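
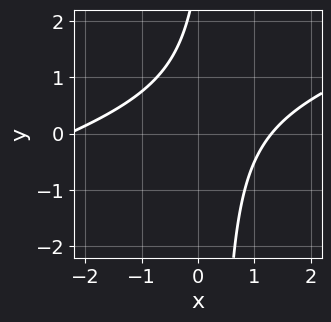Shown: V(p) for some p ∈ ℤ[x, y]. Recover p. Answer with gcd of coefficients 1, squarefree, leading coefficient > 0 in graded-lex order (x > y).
1. deg p = 2. No degree-1 curve has this shape.
2. Reading off the gridlines: the curve avoids every integer y-axis point in the box.
3. Assembling these constraints gives the stated polynomial.

x^2 - 3*x*y + x + y - 3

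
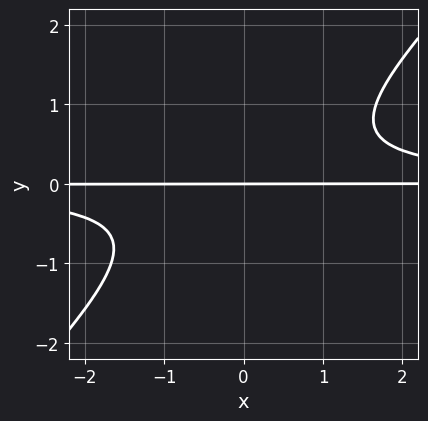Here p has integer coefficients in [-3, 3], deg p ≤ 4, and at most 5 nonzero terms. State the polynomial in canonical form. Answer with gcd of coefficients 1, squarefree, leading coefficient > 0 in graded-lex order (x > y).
3*x*y^2 - 3*y^3 - 2*y

1. deg p = 3.
2. Reading off the gridlines: it meets the y-axis at y = 0 (among the integer gridlines); every point of the x-axis in the box is on the curve.
3. Solving for integer coefficients yields p as stated.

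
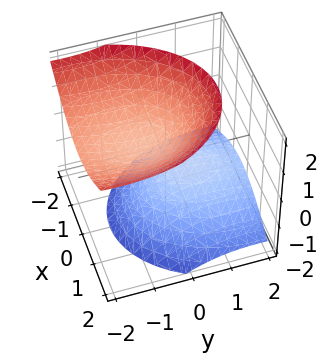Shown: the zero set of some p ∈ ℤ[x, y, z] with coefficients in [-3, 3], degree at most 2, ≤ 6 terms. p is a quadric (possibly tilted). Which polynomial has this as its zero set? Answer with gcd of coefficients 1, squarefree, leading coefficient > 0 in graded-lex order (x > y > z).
First, I count 2 distinct pieces.
Then, degree: a generic line meets the surface in up to 2 points, so deg p = 2.
Next, from the visible intercepts: the surface avoids every integer y-axis point in the box; it misses every integer gridline on the x-axis.
Finally, assembling these constraints gives the stated polynomial.

2*x^2 + y^2 + 2*y*z - 2*z^2 + 1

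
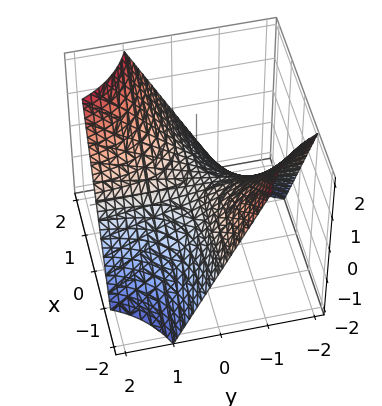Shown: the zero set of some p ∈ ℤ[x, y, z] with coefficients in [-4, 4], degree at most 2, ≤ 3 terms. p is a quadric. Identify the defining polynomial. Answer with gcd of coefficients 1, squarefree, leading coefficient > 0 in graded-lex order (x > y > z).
x*y - z

1. deg p = 2. A hyperbolic paraboloid; a quadric.
2. Reading off the gridlines: the visible x-axis segment lies entirely on the surface; it crosses the z-axis at the gridline z = 0; every point of the y-axis in the box is on the surface.
3. Assembling these constraints gives the stated polynomial.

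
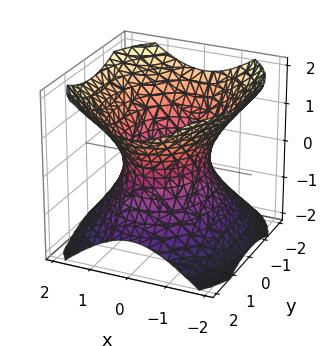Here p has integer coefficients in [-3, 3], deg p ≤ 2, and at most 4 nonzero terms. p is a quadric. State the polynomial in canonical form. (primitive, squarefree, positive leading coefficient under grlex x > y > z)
1. Degree: one connected sheet with a waist; a quadric, so deg p = 2.
2. Symmetries: mirror symmetry z ↦ −z ⇒ only even powers of z; mirror symmetry x ↦ −x ⇒ only even powers of x; the y ↦ −y reflection is a symmetry, so y appears only in even powers.
3. Checking where it meets the axes: it misses every integer gridline on the z-axis; among the integer gridlines, it crosses the x-axis at x ∈ {-1, 1}.
4. Matching integer coefficients to the picture gives p.

3*x^2 + 2*y^2 - 3*z^2 - 3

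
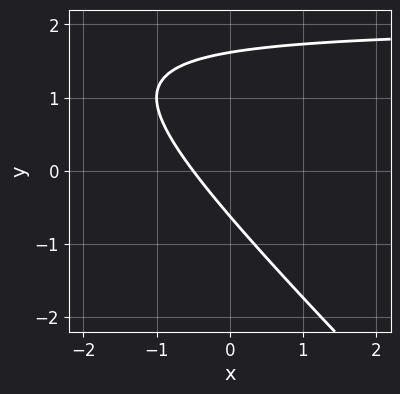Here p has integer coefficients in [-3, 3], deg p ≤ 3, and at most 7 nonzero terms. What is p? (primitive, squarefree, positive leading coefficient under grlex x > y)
x*y + y^2 - 2*x - y - 1

(a) Degree: a generic line meets the curve in up to 2 points, so deg p = 2.
(b) The integer polynomial consistent with all of this is the stated p.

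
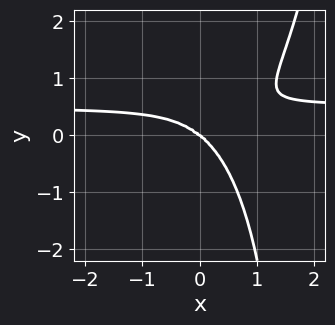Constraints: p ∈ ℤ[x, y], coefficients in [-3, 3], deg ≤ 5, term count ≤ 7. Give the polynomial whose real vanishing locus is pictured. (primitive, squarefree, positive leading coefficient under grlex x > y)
2*x^3*y - x^2*y^2 + x*y^3 - x^3 - 2*y^3

First, degree: no degree-3 curve has this shape, so deg p = 4.
Next, from the visible intercepts: it crosses the x-axis at the gridline x = 0; one y-axis crossing is at y = 0.
Finally, the integer polynomial consistent with all of this is the stated p.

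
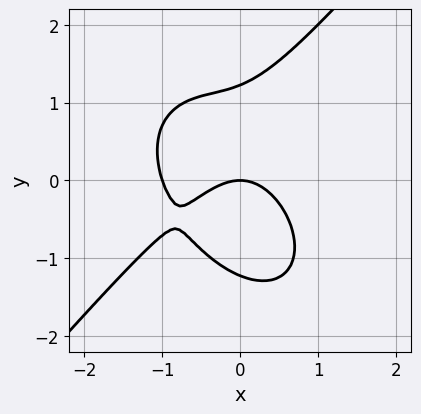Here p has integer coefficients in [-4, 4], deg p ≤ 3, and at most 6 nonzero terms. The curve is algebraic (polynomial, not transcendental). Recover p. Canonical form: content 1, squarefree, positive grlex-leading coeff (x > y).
First, the degree is 3 — a generic line meets the curve in up to 3 points.
Then, checking where it meets the axes: one y-axis crossing is at y = 0; among the integer gridlines, it crosses the x-axis at x ∈ {-1, 0}.
Finally, fitting integer coefficients to these (and the overall shape) gives p.

3*x^3 - 2*y^3 + 3*x^2 + 2*x*y + 3*y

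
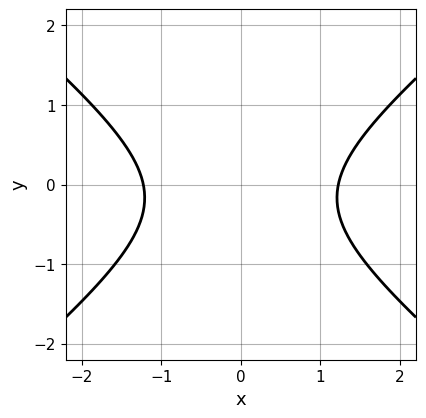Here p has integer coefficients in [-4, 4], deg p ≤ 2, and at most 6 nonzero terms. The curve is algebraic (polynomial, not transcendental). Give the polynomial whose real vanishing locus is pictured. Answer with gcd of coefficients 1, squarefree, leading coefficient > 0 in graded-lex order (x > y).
1. Degree: the shape is more complex than any degree-1 curve, so deg p = 2.
2. Symmetries: it's symmetric under x → −x, forcing even powers of x.
3. Against the integer gridlines: the curve avoids every integer y-axis point in the box.
4. Fitting integer coefficients to these (and the overall shape) gives p.

2*x^2 - 3*y^2 - y - 3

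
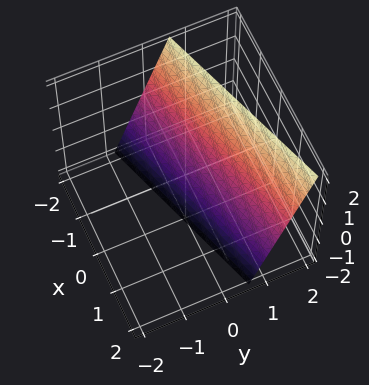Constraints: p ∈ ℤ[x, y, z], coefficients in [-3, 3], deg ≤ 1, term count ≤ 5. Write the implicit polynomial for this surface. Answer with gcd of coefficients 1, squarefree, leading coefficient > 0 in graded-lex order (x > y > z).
x - 3*y + z + 2

(a) Degree: the surface is flat (a plane), so deg p = 1.
(b) From the axis intercepts and sections: one x-axis crossing is at x = -2; it crosses the z-axis at the gridline z = -2.
(c) These observations pin down the coefficients.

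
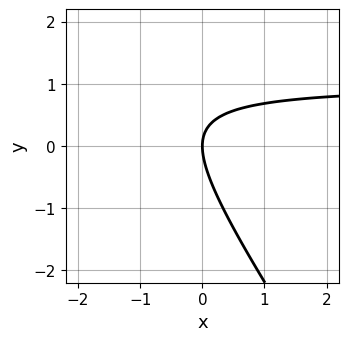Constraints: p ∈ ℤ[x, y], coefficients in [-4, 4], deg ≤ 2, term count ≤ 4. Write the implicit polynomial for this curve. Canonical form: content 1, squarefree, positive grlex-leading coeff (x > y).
(a) The degree is 2 — the shape is more complex than any degree-1 curve.
(b) From the visible intercepts: it meets the x-axis at x = 0 (among the integer gridlines); it meets the y-axis at y = 0 (among the integer gridlines).
(c) Putting this together gives p.

3*x*y + 2*y^2 - 3*x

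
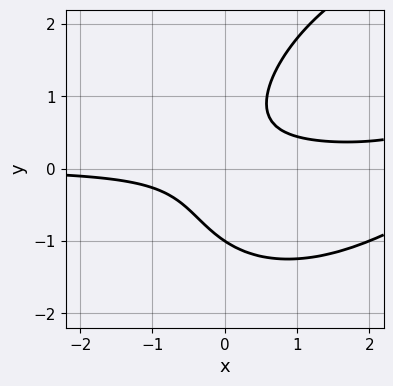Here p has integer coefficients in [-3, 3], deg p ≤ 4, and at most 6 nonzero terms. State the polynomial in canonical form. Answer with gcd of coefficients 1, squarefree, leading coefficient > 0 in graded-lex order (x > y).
x^2*y - x*y^2 + y^3 - 3*x*y + 1

1. Degree: a generic line meets the curve in up to 3 points, so deg p = 3.
2. From the axis intercepts and sections: it crosses the y-axis at the gridline y = -1; the curve avoids every integer x-axis point in the box.
3. Together with the visible shape, these determine p as stated.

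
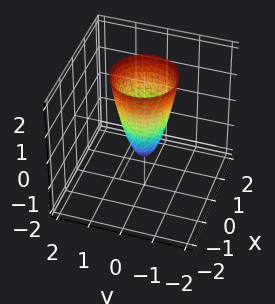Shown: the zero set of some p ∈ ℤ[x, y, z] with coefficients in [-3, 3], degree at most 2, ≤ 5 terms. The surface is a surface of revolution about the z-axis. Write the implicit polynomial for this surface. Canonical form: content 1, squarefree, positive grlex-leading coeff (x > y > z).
1. deg p = 2.
2. By symmetry, the z-axis is an axis of rotation, so x and y enter only as x² + y².
3. Checking where it meets the axes: a circular section at z = 1 has radius between 0 and 1; it crosses the z-axis at the gridline z = -1.
4. Together with the visible shape, these determine p as stated.

3*x^2 + 3*y^2 - z - 1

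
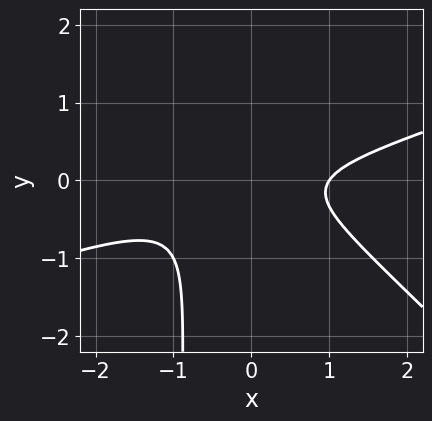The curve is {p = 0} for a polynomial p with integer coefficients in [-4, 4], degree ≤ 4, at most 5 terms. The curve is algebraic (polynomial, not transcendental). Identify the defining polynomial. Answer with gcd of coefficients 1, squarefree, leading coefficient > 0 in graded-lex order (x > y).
x^3 - 2*x^2*y - 3*x*y^2 - 3*y^2 - 1

First, degree: the shape is more complex than any degree-2 curve, so deg p = 3.
Then, against the integer gridlines: it meets the x-axis at x = 1 (among the integer gridlines); it misses every integer gridline on the y-axis.
Finally, the integer polynomial consistent with all of this is the stated p.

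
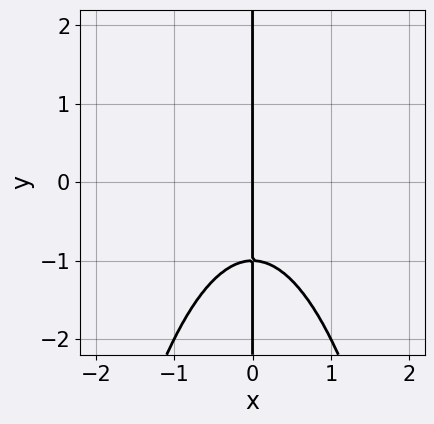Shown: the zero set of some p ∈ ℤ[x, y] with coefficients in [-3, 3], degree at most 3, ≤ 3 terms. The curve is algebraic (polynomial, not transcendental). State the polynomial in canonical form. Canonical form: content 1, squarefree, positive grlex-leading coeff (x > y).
1. deg p = 3. A generic line meets the curve in up to 3 points.
2. Against the integer gridlines: the visible y-axis segment lies entirely on the curve; one x-axis crossing is at x = 0.
3. Putting this together gives p.

x^3 + x*y + x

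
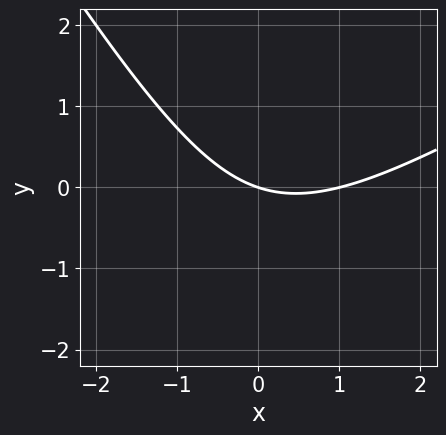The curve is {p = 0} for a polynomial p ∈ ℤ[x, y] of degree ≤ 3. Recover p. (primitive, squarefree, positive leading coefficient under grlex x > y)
Degree: no degree-1 curve has this shape, so deg p = 2.
Reading off the gridlines: one y-axis crossing is at y = 0; among the integer gridlines, it crosses the x-axis at x ∈ {0, 1}.
Fitting integer coefficients to these (and the overall shape) gives p.

x^2 - x*y - y^2 - x - 3*y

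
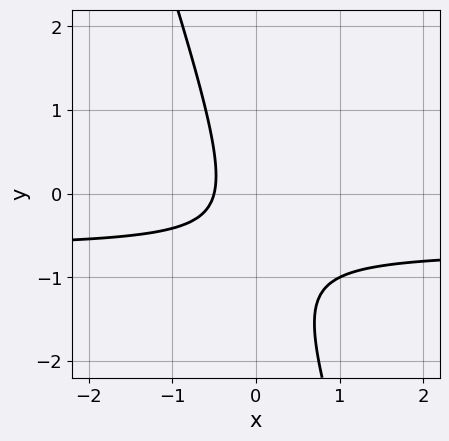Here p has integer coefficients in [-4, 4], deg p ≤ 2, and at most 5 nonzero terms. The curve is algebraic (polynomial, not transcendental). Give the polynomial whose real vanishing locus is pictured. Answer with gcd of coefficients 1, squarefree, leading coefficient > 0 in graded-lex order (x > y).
3*x*y + y^2 + 2*x + y + 1

(a) deg p = 2. No degree-1 curve has this shape.
(b) Checking where it meets the axes: the curve avoids every integer y-axis point in the box.
(c) Matching integer coefficients to the picture gives p.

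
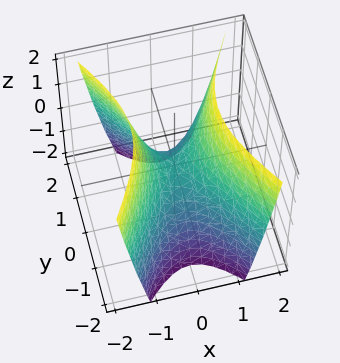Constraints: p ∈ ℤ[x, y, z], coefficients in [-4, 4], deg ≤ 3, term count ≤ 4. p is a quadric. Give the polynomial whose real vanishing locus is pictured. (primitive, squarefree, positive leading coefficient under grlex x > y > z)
2*x^2 - y^2 - z

(a) The degree is 2 — a saddle surface; a quadric.
(b) Symmetries: mirror symmetry x ↦ −x ⇒ only even powers of x; it's symmetric under y → −y, forcing even powers of y.
(c) Observable constraints: it crosses the x-axis at the gridline x = 0; it meets the z-axis at z = 0 (among the integer gridlines).
(d) The integer polynomial consistent with all of this is the stated p.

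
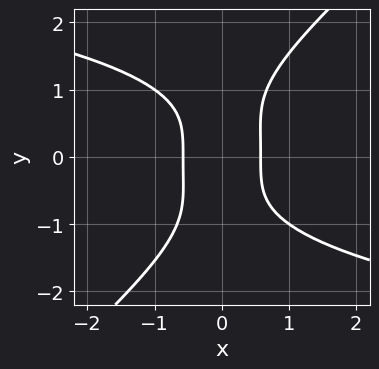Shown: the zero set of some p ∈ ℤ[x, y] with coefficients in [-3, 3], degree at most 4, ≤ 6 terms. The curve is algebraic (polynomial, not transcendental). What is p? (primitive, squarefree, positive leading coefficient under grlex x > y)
(a) The degree is 4 — a generic line meets the curve in up to 4 points.
(b) From the axis intercepts and sections: no y-intercept at any integer in the box.
(c) The integer polynomial consistent with all of this is the stated p.

x*y^3 - y^4 + 3*x^2 - 1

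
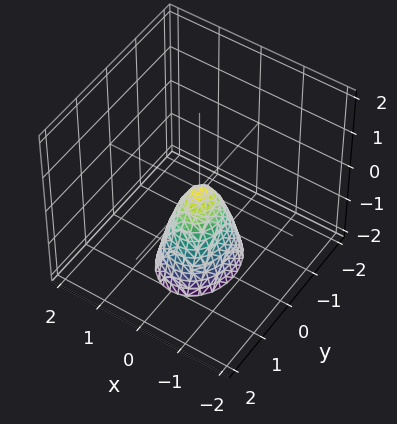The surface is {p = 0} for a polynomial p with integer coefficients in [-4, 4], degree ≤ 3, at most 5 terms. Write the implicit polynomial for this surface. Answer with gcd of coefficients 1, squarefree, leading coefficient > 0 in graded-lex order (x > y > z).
3*x^2 + 2*y^2 + z

(a) Degree: a single bowl opening along one axis; a quadric, so deg p = 2.
(b) Symmetries: the y ↦ −y reflection is a symmetry, so y appears only in even powers; it's symmetric under x → −x, forcing even powers of x.
(c) From the axis intercepts and sections: it meets the z-axis at z = 0 (among the integer gridlines); it crosses the y-axis at the gridline y = 0.
(d) Solving for integer coefficients yields p as stated.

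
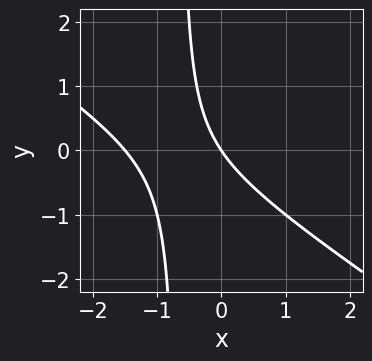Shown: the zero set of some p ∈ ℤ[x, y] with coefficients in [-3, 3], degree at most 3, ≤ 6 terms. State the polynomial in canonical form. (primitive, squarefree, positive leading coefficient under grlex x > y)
1. The degree is 2 — the shape is more complex than any degree-1 curve.
2. Reading off the gridlines: it meets the y-axis at y = 0 (among the integer gridlines); it meets the x-axis at x = 0 (among the integer gridlines).
3. These observations pin down the coefficients.

2*x^2 + 3*x*y + 3*x + 2*y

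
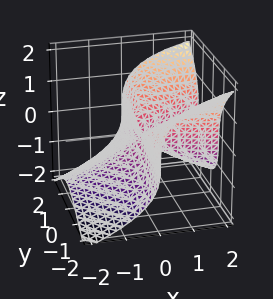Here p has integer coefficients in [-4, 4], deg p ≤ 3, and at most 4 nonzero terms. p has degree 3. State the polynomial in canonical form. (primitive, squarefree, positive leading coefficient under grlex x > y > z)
2*x*y^2 - 2*z^3 - x^2

First, deg p = 3. A generic line meets the surface in up to 3 points.
Next, checking where it meets the axes: it crosses the z-axis at the gridline z = 0; one x-axis crossing is at x = 0; the visible y-axis segment lies entirely on the surface.
Finally, matching integer coefficients to the picture gives p.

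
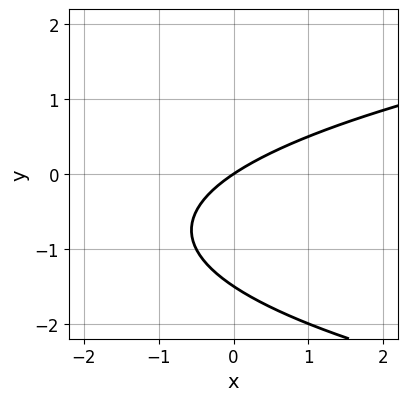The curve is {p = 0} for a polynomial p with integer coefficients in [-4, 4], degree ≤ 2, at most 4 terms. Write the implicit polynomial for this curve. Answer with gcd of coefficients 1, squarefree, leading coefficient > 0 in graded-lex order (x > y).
2*y^2 - 2*x + 3*y

The degree is 2 — a generic line meets the curve in up to 2 points.
Reading off the gridlines: one y-axis crossing is at y = 0; it crosses the x-axis at the gridline x = 0.
Assembling these constraints gives the stated polynomial.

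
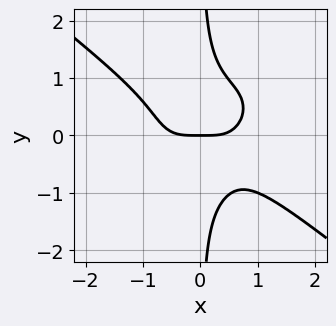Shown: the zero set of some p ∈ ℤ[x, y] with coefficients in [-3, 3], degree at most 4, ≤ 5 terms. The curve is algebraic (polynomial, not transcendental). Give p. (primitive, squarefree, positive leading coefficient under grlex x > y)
1. The degree is 4 — a generic line meets the curve in up to 4 points.
2. From the axis intercepts and sections: it crosses the y-axis at the gridline y = 0; it crosses the x-axis at the gridline x = 0.
3. Together with the visible shape, these determine p as stated.

x^4 + 2*x*y^3 - y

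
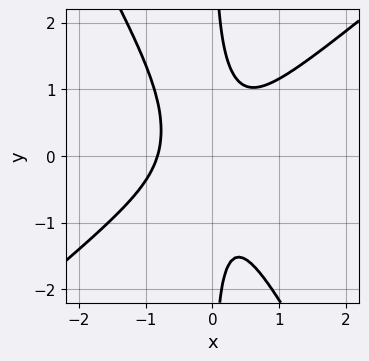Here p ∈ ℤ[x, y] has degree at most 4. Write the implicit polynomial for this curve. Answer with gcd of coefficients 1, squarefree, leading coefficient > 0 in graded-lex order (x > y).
3*x^3 - 2*x^2*y - 2*x*y^2 + x^2 + 1

Degree: the shape is more complex than any degree-2 curve, so deg p = 3.
From the visible intercepts: it misses every integer gridline on the y-axis.
These observations pin down the coefficients.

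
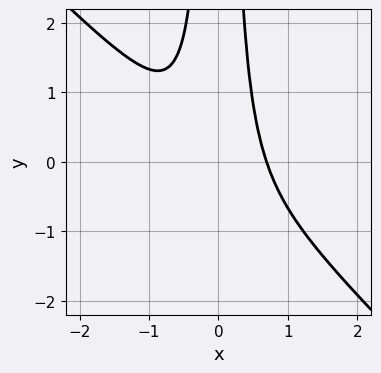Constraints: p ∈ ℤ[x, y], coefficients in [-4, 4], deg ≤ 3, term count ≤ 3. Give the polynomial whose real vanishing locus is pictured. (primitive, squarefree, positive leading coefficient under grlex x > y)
The degree is 3 — no degree-2 curve has this shape.
From the axis intercepts and sections: the curve avoids every integer y-axis point in the box.
Putting this together gives p.

3*x^3 + 3*x^2*y - 1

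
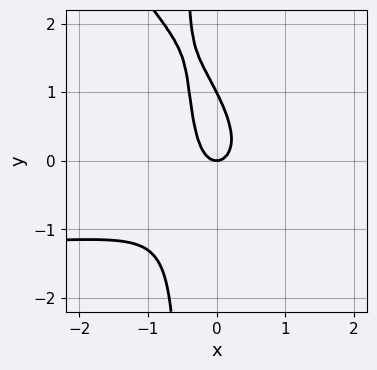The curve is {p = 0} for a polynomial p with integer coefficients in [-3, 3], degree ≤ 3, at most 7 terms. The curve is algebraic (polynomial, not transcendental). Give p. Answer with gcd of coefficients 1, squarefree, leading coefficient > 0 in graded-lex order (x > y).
Degree: a generic line meets the curve in up to 3 points, so deg p = 3.
Checking where it meets the axes: the y-axis gridline crossings are at y ∈ {0, 1}; it meets the x-axis at x = 0 (among the integer gridlines).
The integer polynomial consistent with all of this is the stated p.

2*x^2*y + 2*x*y^2 + 3*x^2 + y^2 - y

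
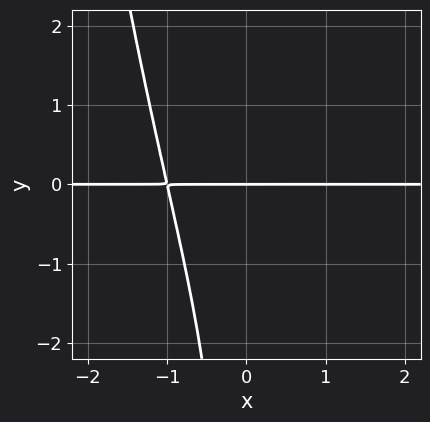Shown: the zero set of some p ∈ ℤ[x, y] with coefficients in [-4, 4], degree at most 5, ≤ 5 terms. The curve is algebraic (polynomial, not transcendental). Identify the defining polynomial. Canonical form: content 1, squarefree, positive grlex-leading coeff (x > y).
(a) The degree is 4 — the shape is more complex than any degree-3 curve.
(b) From the visible intercepts: it crosses the y-axis at the gridline y = 0; every point of the x-axis in the box is on the curve.
(c) Solving for integer coefficients yields p as stated.

3*x^3*y - 2*x*y^2 + 3*y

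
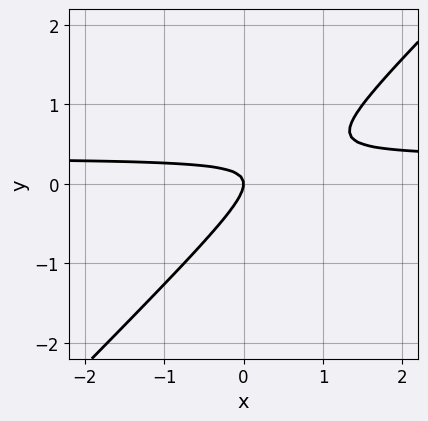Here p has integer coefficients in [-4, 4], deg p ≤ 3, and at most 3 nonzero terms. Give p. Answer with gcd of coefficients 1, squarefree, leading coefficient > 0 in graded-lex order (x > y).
3*x*y - 3*y^2 - x

First, degree: a generic line meets the curve in up to 2 points, so deg p = 2.
Then, from the visible intercepts: it meets the y-axis at y = 0 (among the integer gridlines); one x-axis crossing is at x = 0.
Finally, fitting integer coefficients to these (and the overall shape) gives p.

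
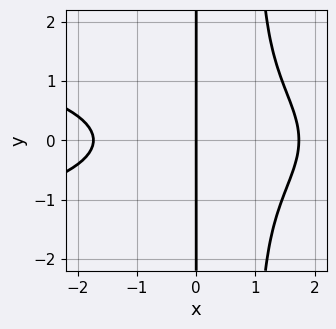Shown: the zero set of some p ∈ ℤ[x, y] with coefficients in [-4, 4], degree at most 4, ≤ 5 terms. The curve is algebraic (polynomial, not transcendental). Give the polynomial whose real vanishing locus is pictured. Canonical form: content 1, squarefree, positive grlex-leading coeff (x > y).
1. deg p = 4. A generic line meets the curve in up to 4 points.
2. Symmetries: it's symmetric under y → −y, forcing even powers of y.
3. Observable constraints: every point of the y-axis in the box is on the curve; one x-axis crossing is at x = 0.
4. Fitting integer coefficients to these (and the overall shape) gives p.

2*x^2*y^2 + x^3 - 2*x*y^2 - 3*x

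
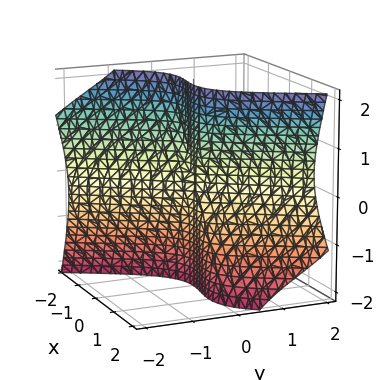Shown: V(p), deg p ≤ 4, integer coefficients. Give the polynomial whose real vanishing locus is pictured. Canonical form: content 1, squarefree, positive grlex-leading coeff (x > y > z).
3*x^3 + 2*x^2*z - y^3 - 3*y*z^2

Degree: no degree-2 surface has this shape, so deg p = 3.
Reading off the gridlines: it crosses the x-axis at the gridline x = 0; every point of the z-axis in the box is on the surface.
The integer polynomial consistent with all of this is the stated p.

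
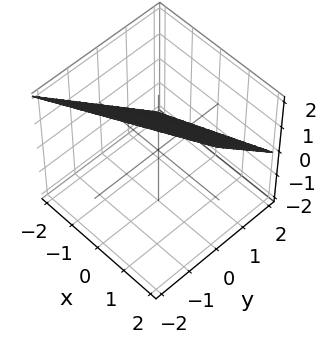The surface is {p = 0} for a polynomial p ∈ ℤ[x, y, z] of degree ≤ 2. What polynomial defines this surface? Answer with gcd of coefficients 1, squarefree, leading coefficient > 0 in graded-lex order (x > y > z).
(a) The degree is 1 — every cross-section is a straight line — this is a plane.
(b) Checking where it meets the axes: one x-axis crossing is at x = -2; it crosses the z-axis at the gridline z = 1; one y-axis crossing is at y = 1.
(c) Fitting integer coefficients to these (and the overall shape) gives p.

x - 2*y - 2*z + 2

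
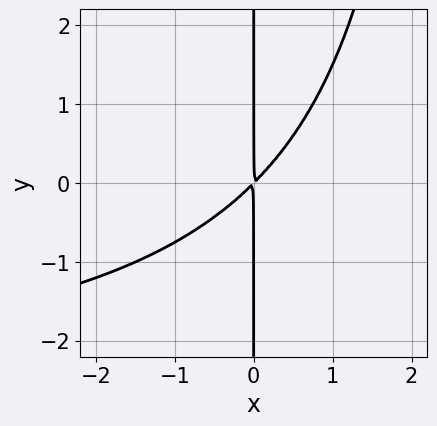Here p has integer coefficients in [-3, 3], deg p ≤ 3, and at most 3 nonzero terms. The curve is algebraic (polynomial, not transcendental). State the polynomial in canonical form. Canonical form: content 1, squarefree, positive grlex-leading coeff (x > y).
x^2*y + 3*x^2 - 3*x*y

(a) The degree is 3 — a generic line meets the curve in up to 3 points.
(b) From the visible intercepts: every point of the y-axis in the box is on the curve.
(c) Assembling these constraints gives the stated polynomial.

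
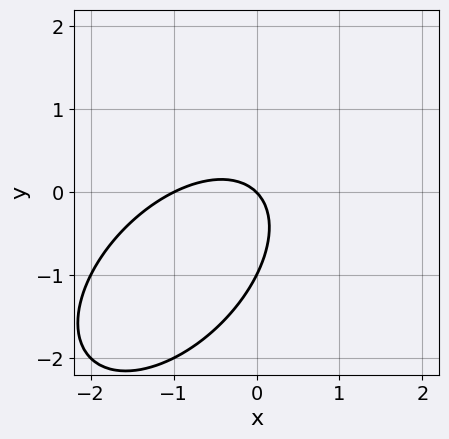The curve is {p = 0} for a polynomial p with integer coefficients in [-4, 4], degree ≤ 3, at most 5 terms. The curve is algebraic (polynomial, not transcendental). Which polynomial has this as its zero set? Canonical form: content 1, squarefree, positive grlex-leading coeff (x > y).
First, degree: the shape is more complex than any degree-1 curve, so deg p = 2.
Then, checking where it meets the axes: the y-axis gridline crossings are at y ∈ {-1, 0}; the x-axis gridline crossings are at x ∈ {-1, 0}.
Finally, assembling these constraints gives the stated polynomial.

x^2 - x*y + y^2 + x + y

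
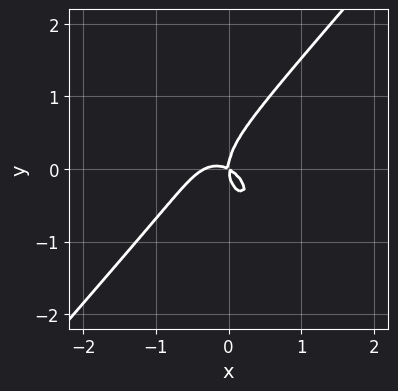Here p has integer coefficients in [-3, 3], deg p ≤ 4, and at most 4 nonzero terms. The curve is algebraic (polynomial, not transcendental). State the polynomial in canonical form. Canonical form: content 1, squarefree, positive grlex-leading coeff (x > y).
(a) Degree: the shape is more complex than any degree-2 curve, so deg p = 3.
(b) From the axis intercepts and sections: it crosses the x-axis at the gridline x = 0; it crosses the y-axis at the gridline y = 0.
(c) The integer polynomial consistent with all of this is the stated p.

3*x^3 - 2*y^3 + x^2 + 2*x*y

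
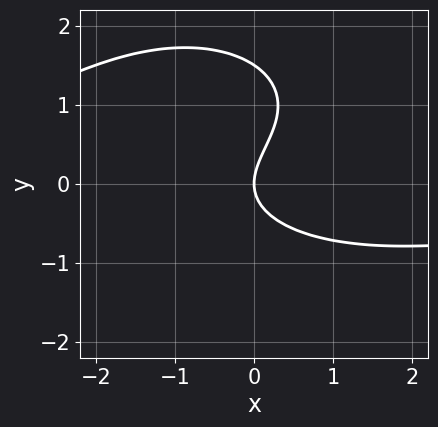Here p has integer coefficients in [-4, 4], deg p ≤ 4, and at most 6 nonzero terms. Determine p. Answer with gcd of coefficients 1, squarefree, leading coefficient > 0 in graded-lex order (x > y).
x^2*y + 2*y^3 - 3*y^2 + 3*x

deg p = 3. A generic line meets the curve in up to 3 points.
From the visible intercepts: one y-axis crossing is at y = 0; one x-axis crossing is at x = 0.
The integer polynomial consistent with all of this is the stated p.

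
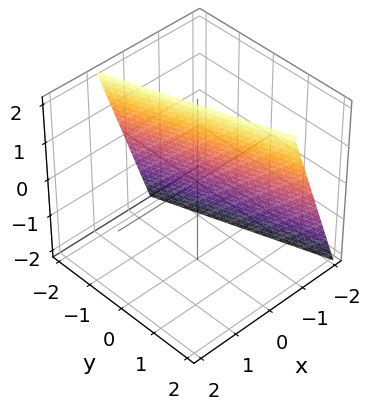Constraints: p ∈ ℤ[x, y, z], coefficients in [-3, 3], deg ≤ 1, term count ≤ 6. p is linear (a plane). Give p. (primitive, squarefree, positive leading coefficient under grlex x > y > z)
3*x + y - z + 2

1. Degree: the surface is flat (a plane), so deg p = 1.
2. From the axis intercepts and sections: it crosses the z-axis at the gridline z = 2; one y-axis crossing is at y = -2.
3. Assembling these constraints gives the stated polynomial.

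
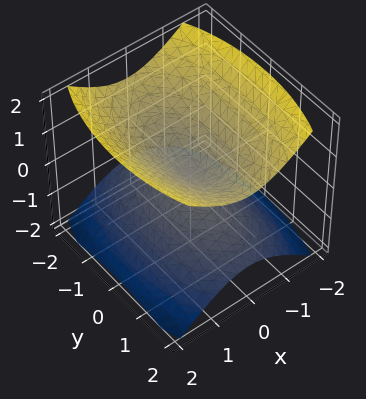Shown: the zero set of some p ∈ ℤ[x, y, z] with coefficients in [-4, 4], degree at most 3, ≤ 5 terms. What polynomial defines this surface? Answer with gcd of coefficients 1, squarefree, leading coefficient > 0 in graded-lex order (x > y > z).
3*x^2 + y^2 - 3*z^2

There are 2 components. Treating them together as one polynomial.
Degree: a double cone through the origin; a quadric, so deg p = 2.
Symmetries: the x ↦ −x reflection is a symmetry, so x appears only in even powers; the z ↦ −z reflection is a symmetry, so z appears only in even powers; it's symmetric under y → −y, forcing even powers of y.
From the visible intercepts: it crosses the z-axis at the gridline z = 0; one x-axis crossing is at x = 0.
Putting this together gives p.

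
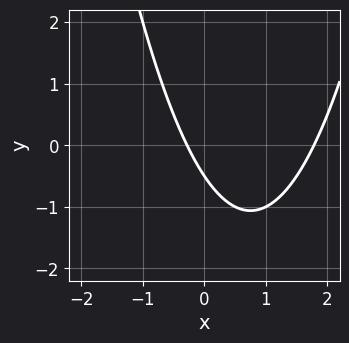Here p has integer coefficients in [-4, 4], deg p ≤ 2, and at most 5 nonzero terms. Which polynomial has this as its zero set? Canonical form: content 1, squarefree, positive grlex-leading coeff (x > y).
Degree: no degree-1 curve has this shape, so deg p = 2.
Putting this together gives p.

2*x^2 - 3*x - 2*y - 1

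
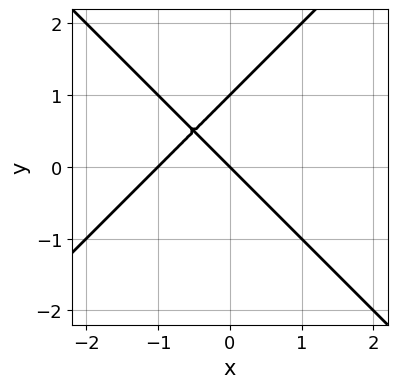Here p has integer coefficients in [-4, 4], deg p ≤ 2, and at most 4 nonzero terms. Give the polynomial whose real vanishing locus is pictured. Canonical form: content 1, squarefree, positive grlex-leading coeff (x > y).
x^2 - y^2 + x + y

1. The degree is 2 — no degree-1 curve has this shape.
2. Checking where it meets the axes: the x-axis gridline crossings are at x ∈ {-1, 0}; the y-axis gridline crossings are at y ∈ {0, 1}.
3. Assembling these constraints gives the stated polynomial.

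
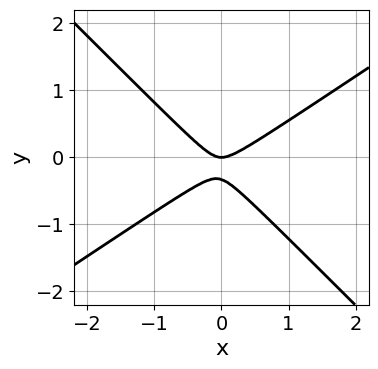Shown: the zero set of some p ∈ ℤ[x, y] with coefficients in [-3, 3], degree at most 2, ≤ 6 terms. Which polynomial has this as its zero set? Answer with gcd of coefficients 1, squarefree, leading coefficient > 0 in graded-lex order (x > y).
2*x^2 - x*y - 3*y^2 - y

1. Degree: no degree-1 curve has this shape, so deg p = 2.
2. From the axis intercepts and sections: it meets the y-axis at y = 0 (among the integer gridlines); it crosses the x-axis at the gridline x = 0.
3. Assembling these constraints gives the stated polynomial.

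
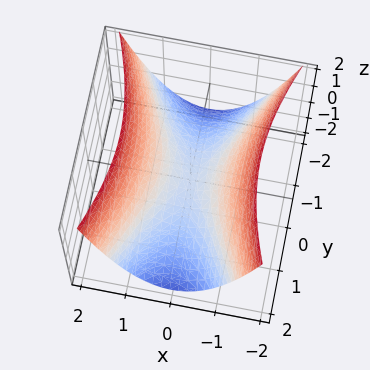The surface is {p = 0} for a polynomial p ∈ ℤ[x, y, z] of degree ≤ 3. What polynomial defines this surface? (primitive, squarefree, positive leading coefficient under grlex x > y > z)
3*x^2 - y^2 - 3*z

1. The degree is 2 — a hyperbolic paraboloid; a quadric.
2. Symmetries: the x ↦ −x reflection is a symmetry, so x appears only in even powers; mirror symmetry y ↦ −y ⇒ only even powers of y.
3. Reading off the gridlines: it crosses the z-axis at the gridline z = 0; it meets the x-axis at x = 0 (among the integer gridlines).
4. These observations pin down the coefficients.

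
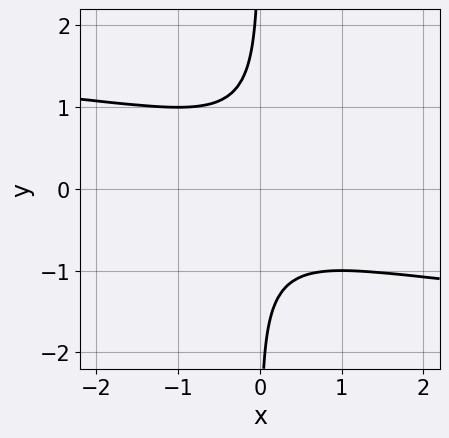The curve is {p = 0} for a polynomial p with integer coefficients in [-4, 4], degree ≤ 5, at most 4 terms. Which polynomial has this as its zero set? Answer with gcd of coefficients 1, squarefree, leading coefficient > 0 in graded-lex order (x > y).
2*x*y^3 + x^2 + 1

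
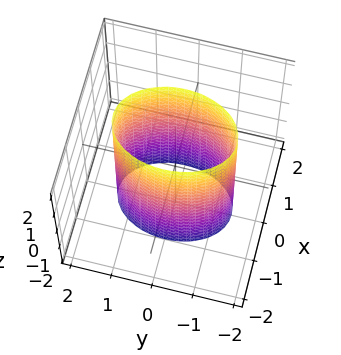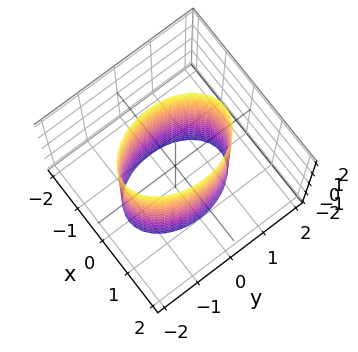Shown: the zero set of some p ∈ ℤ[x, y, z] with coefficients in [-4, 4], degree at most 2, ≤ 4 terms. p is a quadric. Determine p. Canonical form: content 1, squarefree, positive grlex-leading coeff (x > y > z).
Degree: a cylinder; a quadric, so deg p = 2.
Symmetries: it's symmetric under x → −x, forcing even powers of x; mirror symmetry y ↦ −y ⇒ only even powers of y; it's symmetric under z → −z, forcing even powers of z.
Reading off the gridlines: it misses every integer gridline on the z-axis; among the integer gridlines, it crosses the x-axis at x ∈ {-1, 1}.
Fitting integer coefficients to these (and the overall shape) gives p.

2*x^2 + y^2 - 2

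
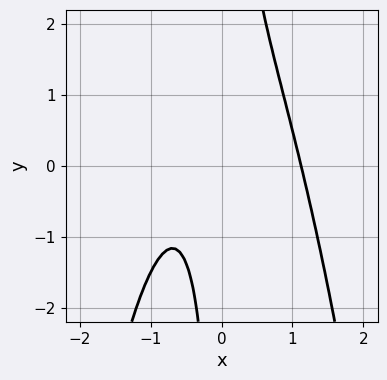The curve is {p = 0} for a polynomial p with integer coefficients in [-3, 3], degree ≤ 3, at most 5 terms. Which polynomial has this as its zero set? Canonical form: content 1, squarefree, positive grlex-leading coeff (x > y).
3*x^3 + 2*x*y - 2*x - 2

(a) deg p = 3. The shape is more complex than any degree-2 curve.
(b) Against the integer gridlines: the curve avoids every integer y-axis point in the box.
(c) Matching integer coefficients to the picture gives p.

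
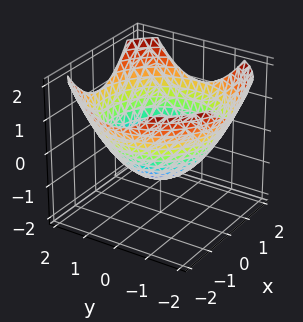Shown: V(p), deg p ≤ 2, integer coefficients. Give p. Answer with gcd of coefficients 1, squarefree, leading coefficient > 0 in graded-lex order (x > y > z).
(a) Degree: a generic line meets the surface in up to 2 points, so deg p = 2.
(b) By symmetry, every cross-section ⟂ z is a circle, so x, y appear only via x² + y².
(c) Observable constraints: one z-axis crossing is at z = -1; a circular section at z = 0 has radius between 1 and 2.
(d) The integer polynomial consistent with all of this is the stated p.

x^2 + y^2 - 2*z - 2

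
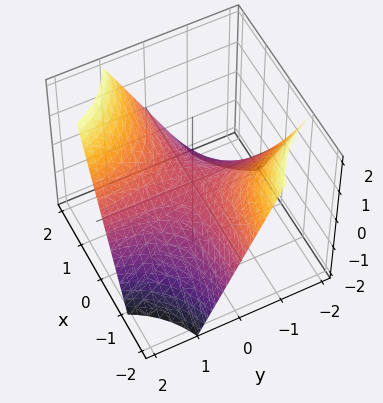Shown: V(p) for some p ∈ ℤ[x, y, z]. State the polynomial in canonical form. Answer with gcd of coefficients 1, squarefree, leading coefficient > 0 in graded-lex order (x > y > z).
First, degree: a saddle surface; a quadric, so deg p = 2.
Then, observable constraints: the visible y-axis segment lies entirely on the surface; every point of the x-axis in the box is on the surface; it meets the z-axis at z = 0 (among the integer gridlines).
Finally, these observations pin down the coefficients.

x*y - z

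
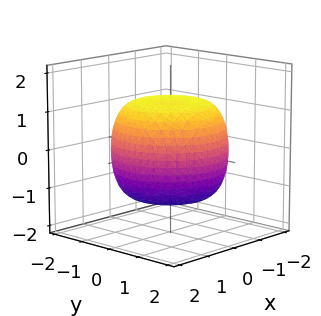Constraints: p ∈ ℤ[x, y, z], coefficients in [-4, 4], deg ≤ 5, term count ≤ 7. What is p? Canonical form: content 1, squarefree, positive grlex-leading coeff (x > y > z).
x^4 + 2*x^2*y^2 + y^4 - x^2 - y^2 + 2*z^2 - 3

deg p = 4. A generic line meets the surface in up to 4 points.
Symmetries: rotational symmetry about the z-axis ⇒ p depends on x, y only through x² + y².
Observable constraints: a circular section at z = -1 has radius between 1 and 2.
The integer polynomial consistent with all of this is the stated p.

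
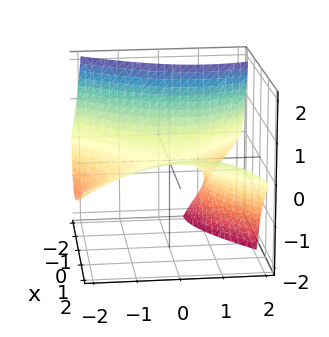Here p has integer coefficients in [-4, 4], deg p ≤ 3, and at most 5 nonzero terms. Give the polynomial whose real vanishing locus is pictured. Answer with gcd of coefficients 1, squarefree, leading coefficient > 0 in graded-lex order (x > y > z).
deg p = 2. No degree-1 surface has this shape.
Reading off the gridlines: it meets the x-axis at x = 0 (among the integer gridlines); it meets the y-axis at y = 0 (among the integer gridlines).
Fitting integer coefficients to these (and the overall shape) gives p.

x^2 - 2*x*z - y^2 + y*z - 3*z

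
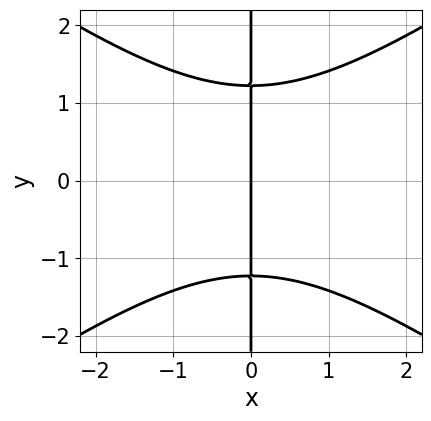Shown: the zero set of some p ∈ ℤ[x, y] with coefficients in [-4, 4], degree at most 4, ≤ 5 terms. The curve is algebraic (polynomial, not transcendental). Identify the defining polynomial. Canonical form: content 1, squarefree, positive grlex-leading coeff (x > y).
x^3 - 2*x*y^2 + 3*x

(a) deg p = 3. The shape is more complex than any degree-2 curve.
(b) Symmetries: the y ↦ −y reflection is a symmetry, so y appears only in even powers.
(c) Checking where it meets the axes: it meets the x-axis at x = 0 (among the integer gridlines); the visible y-axis segment lies entirely on the curve.
(d) Solving for integer coefficients yields p as stated.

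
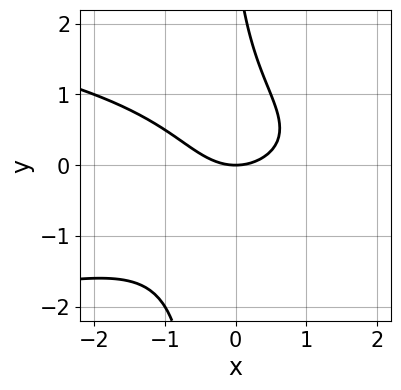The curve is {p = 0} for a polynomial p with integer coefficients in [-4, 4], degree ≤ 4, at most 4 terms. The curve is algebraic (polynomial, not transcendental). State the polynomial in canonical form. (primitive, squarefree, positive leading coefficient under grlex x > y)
3*x*y^2 + 2*x^2 + y^2 - 3*y

1. Degree: a generic line meets the curve in up to 3 points, so deg p = 3.
2. Against the integer gridlines: it meets the y-axis at y = 0 (among the integer gridlines); it meets the x-axis at x = 0 (among the integer gridlines).
3. Solving for integer coefficients yields p as stated.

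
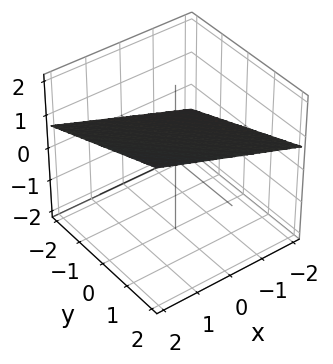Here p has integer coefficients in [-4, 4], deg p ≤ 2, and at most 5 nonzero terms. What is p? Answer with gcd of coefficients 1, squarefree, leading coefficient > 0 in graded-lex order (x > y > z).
1. Degree: every cross-section is a straight line — this is a plane, so deg p = 1.
2. From the visible intercepts: it crosses the x-axis at the gridline x = -2; it meets the y-axis at y = -2 (among the integer gridlines).
3. Matching integer coefficients to the picture gives p.

x + y - 3*z + 2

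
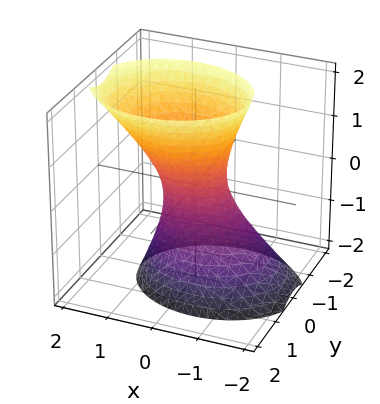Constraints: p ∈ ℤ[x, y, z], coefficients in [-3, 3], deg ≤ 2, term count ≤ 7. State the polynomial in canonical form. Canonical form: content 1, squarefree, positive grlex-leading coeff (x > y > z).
2*x^2 - x*z + 3*y^2 - z^2 - 1

(a) The degree is 2 — a generic line meets the surface in up to 2 points.
(b) From the axis intercepts and sections: the surface avoids every integer z-axis point in the box.
(c) These observations pin down the coefficients.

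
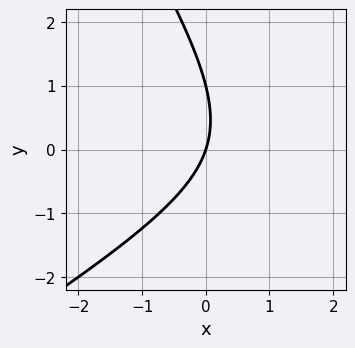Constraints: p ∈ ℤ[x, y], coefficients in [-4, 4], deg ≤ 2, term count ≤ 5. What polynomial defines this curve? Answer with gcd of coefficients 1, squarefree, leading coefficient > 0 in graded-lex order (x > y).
x^2 - x*y - y^2 - 3*x + y

deg p = 2.
Reading off the gridlines: one x-axis crossing is at x = 0; among the integer gridlines, it crosses the y-axis at y ∈ {0, 1}.
Assembling these constraints gives the stated polynomial.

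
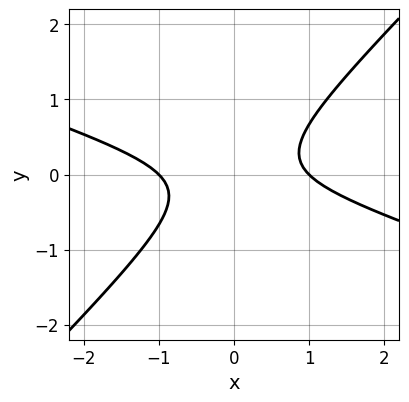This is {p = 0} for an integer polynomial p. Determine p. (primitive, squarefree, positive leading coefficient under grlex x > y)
The degree is 2 — a generic line meets the curve in up to 2 points.
Reading off the gridlines: the x-axis gridline crossings are at x ∈ {-1, 1}; it misses every integer gridline on the y-axis.
Together with the visible shape, these determine p as stated.

x^2 + 2*x*y - 3*y^2 - 1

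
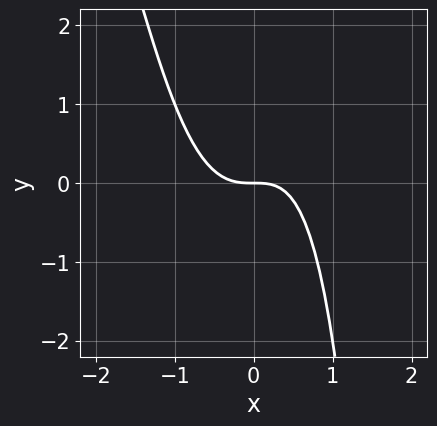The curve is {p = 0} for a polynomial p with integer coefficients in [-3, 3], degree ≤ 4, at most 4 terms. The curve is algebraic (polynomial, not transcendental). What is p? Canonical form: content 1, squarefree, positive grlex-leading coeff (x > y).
First, the degree is 4 — no degree-3 curve has this shape.
Next, reading off the gridlines: it crosses the x-axis at the gridline x = 0; it crosses the y-axis at the gridline y = 0.
Finally, together with the visible shape, these determine p as stated.

x^4 + 3*x^3 + 2*y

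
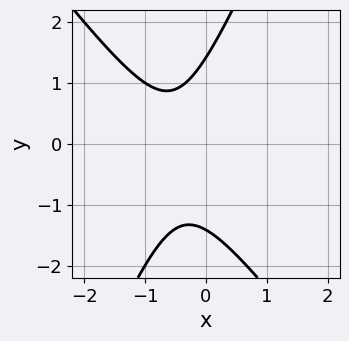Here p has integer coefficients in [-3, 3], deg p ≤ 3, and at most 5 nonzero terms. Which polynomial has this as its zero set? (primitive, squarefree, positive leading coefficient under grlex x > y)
3*x^2 + x*y - y^2 + 3*x + 2

The degree is 2 — the shape is more complex than any degree-1 curve.
Observable constraints: the curve avoids every integer x-axis point in the box.
Together with the visible shape, these determine p as stated.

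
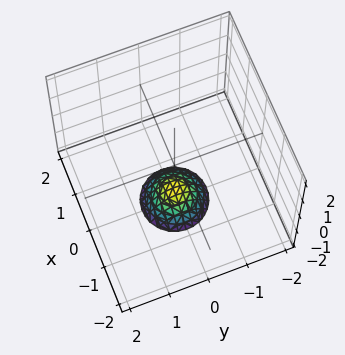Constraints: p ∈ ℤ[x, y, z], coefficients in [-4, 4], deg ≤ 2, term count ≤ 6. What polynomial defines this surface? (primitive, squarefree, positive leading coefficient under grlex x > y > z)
2*x^2 + 2*y^2 + 2*z + 3

deg p = 2.
By symmetry, the z-axis is an axis of rotation, so x and y enter only as x² + y².
Against the integer gridlines: it misses every integer gridline on the x-axis; the surface avoids every integer y-axis point in the box; a circular section at z = -2 has radius between 0 and 1.
The integer polynomial consistent with all of this is the stated p.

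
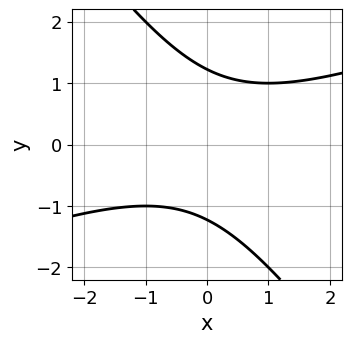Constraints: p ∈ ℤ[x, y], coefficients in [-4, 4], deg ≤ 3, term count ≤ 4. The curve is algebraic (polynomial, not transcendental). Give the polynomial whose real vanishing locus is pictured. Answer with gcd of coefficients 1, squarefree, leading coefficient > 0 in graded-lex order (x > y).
x^2 - 2*x*y - 2*y^2 + 3

First, the degree is 2 — the shape is more complex than any degree-1 curve.
Next, reading off the gridlines: the curve avoids every integer x-axis point in the box.
Finally, the integer polynomial consistent with all of this is the stated p.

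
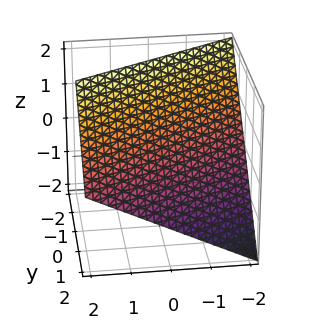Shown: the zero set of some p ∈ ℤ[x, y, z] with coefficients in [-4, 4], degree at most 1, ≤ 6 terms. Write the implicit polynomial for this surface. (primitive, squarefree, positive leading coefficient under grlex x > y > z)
x - 2*y - 2*z + 2

The degree is 1 — the surface is flat (a plane).
Reading off the gridlines: it crosses the x-axis at the gridline x = -2; one y-axis crossing is at y = 1; one z-axis crossing is at z = 1.
These observations pin down the coefficients.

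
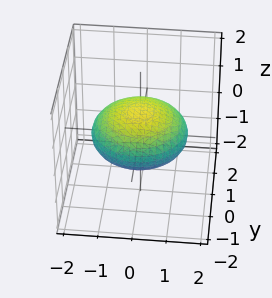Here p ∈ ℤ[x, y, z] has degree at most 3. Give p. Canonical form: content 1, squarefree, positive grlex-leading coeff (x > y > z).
x^2 + y^2 + 3*z^2 - 2

(a) Degree: a generic line meets the surface in up to 2 points, so deg p = 2.
(b) By symmetry, the z-axis is an axis of rotation, so x and y enter only as x² + y².
(c) Against the integer gridlines: a circular section at z = 0 has radius between 1 and 2.
(d) Fitting integer coefficients to these (and the overall shape) gives p.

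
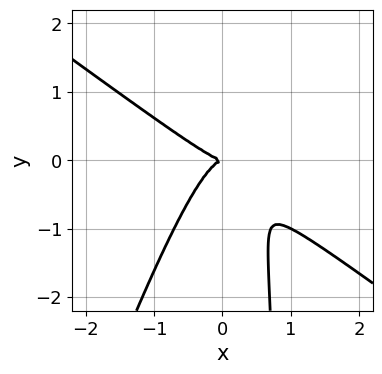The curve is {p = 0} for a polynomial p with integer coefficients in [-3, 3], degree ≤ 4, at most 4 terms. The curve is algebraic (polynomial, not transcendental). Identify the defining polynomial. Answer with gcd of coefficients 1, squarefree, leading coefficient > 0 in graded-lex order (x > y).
First, the degree is 3 — no degree-2 curve has this shape.
Next, checking where it meets the axes: it crosses the x-axis at the gridline x = 0; it crosses the y-axis at the gridline y = 0.
Finally, matching integer coefficients to the picture gives p.

2*x^3 + 2*x^2*y - x*y^2 + y^2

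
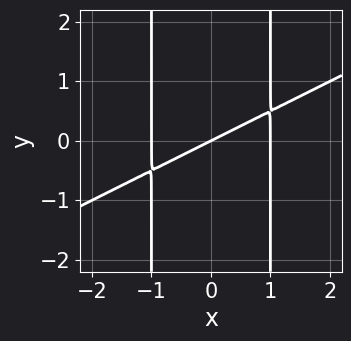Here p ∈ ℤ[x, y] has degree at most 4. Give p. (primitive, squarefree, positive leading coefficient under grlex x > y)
x^3 - 2*x^2*y - x + 2*y

1. deg p = 3. No degree-2 curve has this shape.
2. Reading off the gridlines: among the integer gridlines, it crosses the x-axis at x ∈ {-1, 0, 1}; it meets the y-axis at y = 0 (among the integer gridlines).
3. Matching integer coefficients to the picture gives p.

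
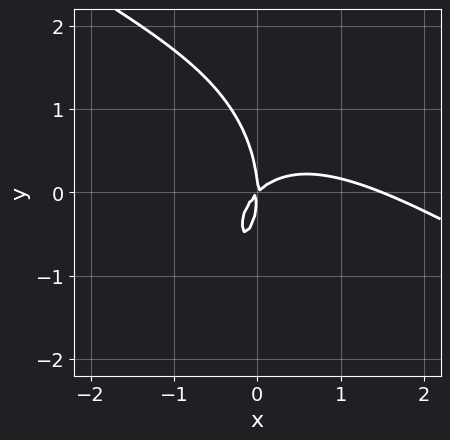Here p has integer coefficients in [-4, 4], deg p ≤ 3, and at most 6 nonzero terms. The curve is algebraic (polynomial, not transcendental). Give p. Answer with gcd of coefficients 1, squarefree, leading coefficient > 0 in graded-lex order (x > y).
2*x^3 + 3*x^2*y + y^3 - 3*x^2 + 3*x*y

The degree is 3 — no degree-2 curve has this shape.
From the visible intercepts: one y-axis crossing is at y = 0; it meets the x-axis at x = 0 (among the integer gridlines).
Putting this together gives p.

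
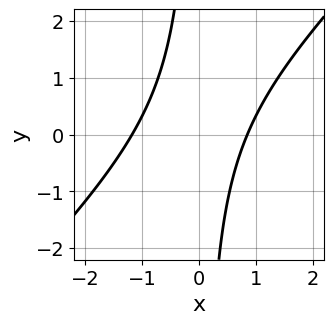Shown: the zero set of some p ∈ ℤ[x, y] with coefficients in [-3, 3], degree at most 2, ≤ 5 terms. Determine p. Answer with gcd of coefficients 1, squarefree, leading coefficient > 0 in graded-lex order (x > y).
3*x^2 - 3*x*y + x - 3

First, deg p = 2. No degree-1 curve has this shape.
Then, observable constraints: no y-intercept at any integer in the box.
Finally, solving for integer coefficients yields p as stated.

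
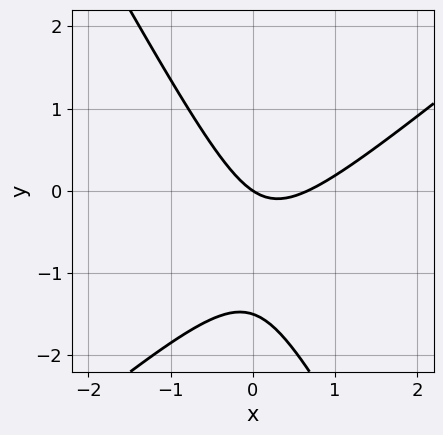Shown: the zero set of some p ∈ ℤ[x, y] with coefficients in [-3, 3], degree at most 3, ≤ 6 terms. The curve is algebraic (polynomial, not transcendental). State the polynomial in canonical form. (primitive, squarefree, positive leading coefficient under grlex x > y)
1. The degree is 2 — the shape is more complex than any degree-1 curve.
2. Checking where it meets the axes: one y-axis crossing is at y = 0; it meets the x-axis at x = 0 (among the integer gridlines).
3. Assembling these constraints gives the stated polynomial.

3*x^2 - 2*x*y - 2*y^2 - 2*x - 3*y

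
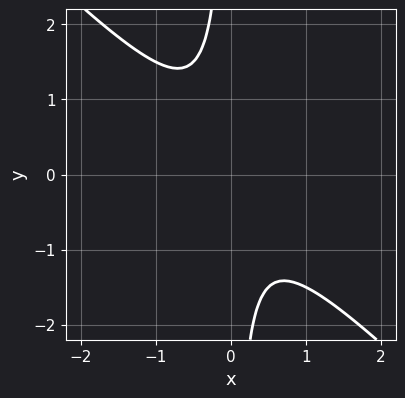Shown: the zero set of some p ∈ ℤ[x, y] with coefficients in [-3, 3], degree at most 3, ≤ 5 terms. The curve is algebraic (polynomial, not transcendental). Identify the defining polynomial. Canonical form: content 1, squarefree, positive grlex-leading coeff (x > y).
(a) deg p = 2. The shape is more complex than any degree-1 curve.
(b) From the visible intercepts: no y-intercept at any integer in the box; no x-intercept at any integer in the box.
(c) Matching integer coefficients to the picture gives p.

2*x^2 + 2*x*y + 1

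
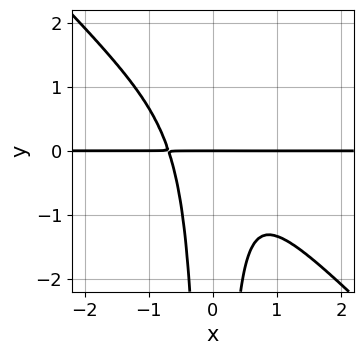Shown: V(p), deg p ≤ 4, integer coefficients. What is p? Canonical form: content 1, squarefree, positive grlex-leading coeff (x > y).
First, the degree is 4 — a generic line meets the curve in up to 4 points.
Then, from the axis intercepts and sections: the visible x-axis segment lies entirely on the curve; it meets the y-axis at y = 0 (among the integer gridlines).
Finally, the integer polynomial consistent with all of this is the stated p.

3*x^3*y + 3*x^2*y^2 + y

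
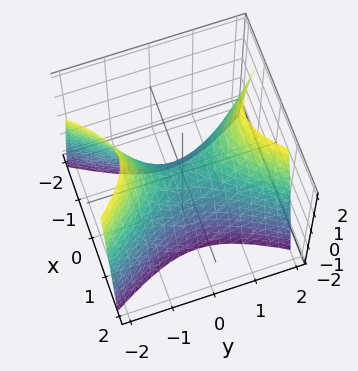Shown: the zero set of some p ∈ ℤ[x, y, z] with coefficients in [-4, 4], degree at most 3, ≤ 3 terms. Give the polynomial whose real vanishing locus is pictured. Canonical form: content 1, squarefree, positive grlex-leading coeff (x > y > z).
2*x^2 - y^2 + z

First, deg p = 2. A saddle surface; a quadric.
Next, symmetries: it's symmetric under x → −x, forcing even powers of x; mirror symmetry y ↦ −y ⇒ only even powers of y.
Next, from the axis intercepts and sections: it crosses the x-axis at the gridline x = 0; one z-axis crossing is at z = 0.
Finally, putting this together gives p.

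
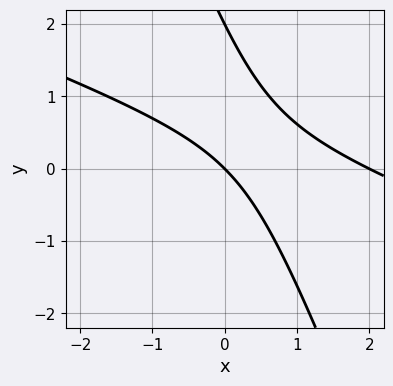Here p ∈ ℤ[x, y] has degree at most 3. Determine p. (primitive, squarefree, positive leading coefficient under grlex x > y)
x^2 + 3*x*y + y^2 - 2*x - 2*y

(a) The degree is 2 — the shape is more complex than any degree-1 curve.
(b) Observable constraints: among the integer gridlines, it crosses the x-axis at x ∈ {0, 2}; the y-axis gridline crossings are at y ∈ {0, 2}.
(c) Assembling these constraints gives the stated polynomial.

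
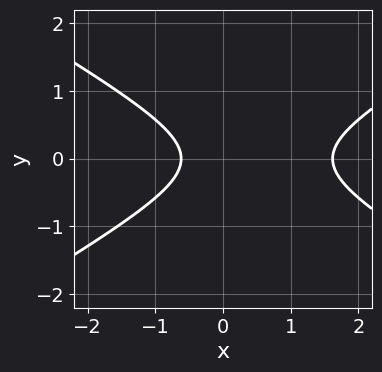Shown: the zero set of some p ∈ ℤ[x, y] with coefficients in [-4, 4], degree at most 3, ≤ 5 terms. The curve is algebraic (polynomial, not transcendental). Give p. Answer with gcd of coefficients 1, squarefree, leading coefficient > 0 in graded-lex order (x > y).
x^2 - 3*y^2 - x - 1

Degree: no degree-1 curve has this shape, so deg p = 2.
Symmetries: the y ↦ −y reflection is a symmetry, so y appears only in even powers.
Reading off the gridlines: no y-intercept at any integer in the box.
Putting this together gives p.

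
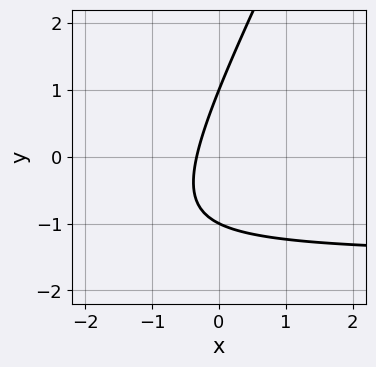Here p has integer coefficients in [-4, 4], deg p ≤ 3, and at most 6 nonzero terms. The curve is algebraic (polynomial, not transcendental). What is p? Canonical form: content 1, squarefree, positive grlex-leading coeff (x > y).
2*x*y - y^2 + 3*x + 1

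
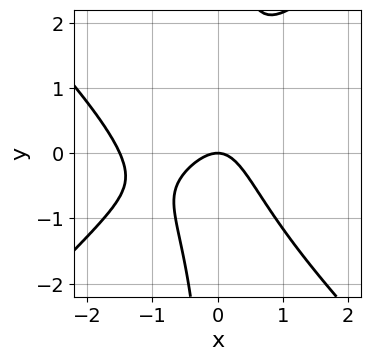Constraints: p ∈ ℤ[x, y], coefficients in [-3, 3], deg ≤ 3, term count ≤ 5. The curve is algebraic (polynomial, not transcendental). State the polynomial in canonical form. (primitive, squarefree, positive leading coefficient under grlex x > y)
1. The degree is 3 — no degree-2 curve has this shape.
2. From the axis intercepts and sections: it crosses the y-axis at the gridline y = 0; one x-axis crossing is at x = 0.
3. The integer polynomial consistent with all of this is the stated p.

2*x^3 - 2*x*y^2 + 3*x^2 + 2*y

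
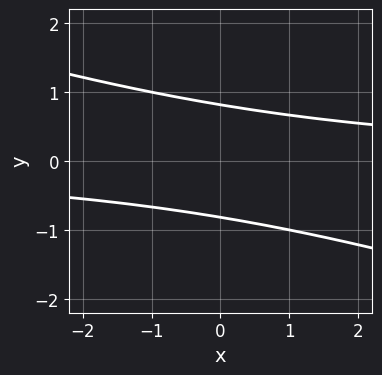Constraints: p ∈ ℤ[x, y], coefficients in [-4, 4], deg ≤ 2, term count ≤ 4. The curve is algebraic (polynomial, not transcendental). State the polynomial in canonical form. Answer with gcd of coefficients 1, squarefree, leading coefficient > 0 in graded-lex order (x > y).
x*y + 3*y^2 - 2

deg p = 2. The shape is more complex than any degree-1 curve.
Observable constraints: it misses every integer gridline on the x-axis.
Fitting integer coefficients to these (and the overall shape) gives p.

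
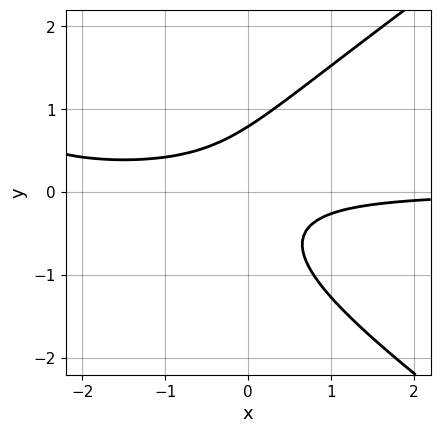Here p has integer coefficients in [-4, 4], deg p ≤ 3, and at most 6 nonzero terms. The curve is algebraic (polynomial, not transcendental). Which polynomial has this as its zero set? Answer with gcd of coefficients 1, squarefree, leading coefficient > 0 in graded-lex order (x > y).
x^2*y - 2*y^3 + 3*x*y + 1

(a) Degree: no degree-2 curve has this shape, so deg p = 3.
(b) Checking where it meets the axes: the curve avoids every integer x-axis point in the box.
(c) Together with the visible shape, these determine p as stated.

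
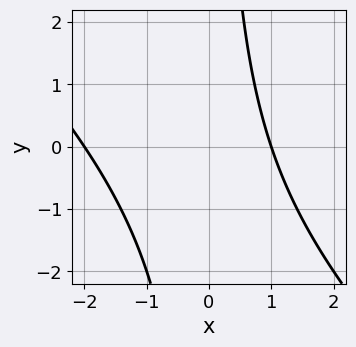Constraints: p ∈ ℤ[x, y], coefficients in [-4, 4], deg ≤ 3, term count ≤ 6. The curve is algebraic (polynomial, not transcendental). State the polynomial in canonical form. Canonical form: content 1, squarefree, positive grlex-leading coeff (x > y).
deg p = 2.
Reading off the gridlines: among the integer gridlines, it crosses the x-axis at x ∈ {-2, 1}; the curve avoids every integer y-axis point in the box.
Solving for integer coefficients yields p as stated.

x^2 + x*y + x - 2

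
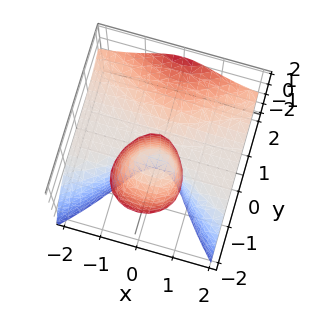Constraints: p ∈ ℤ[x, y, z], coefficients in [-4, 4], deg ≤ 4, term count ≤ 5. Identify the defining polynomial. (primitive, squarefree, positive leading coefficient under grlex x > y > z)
2*x^2*z - y^3 + 2*y*z

There are 2 components.
The degree is 3 — the shape is more complex than any degree-2 surface.
From the visible intercepts: every point of the z-axis in the box is on the surface; it crosses the y-axis at the gridline y = 0; every point of the x-axis in the box is on the surface.
The integer polynomial consistent with all of this is the stated p.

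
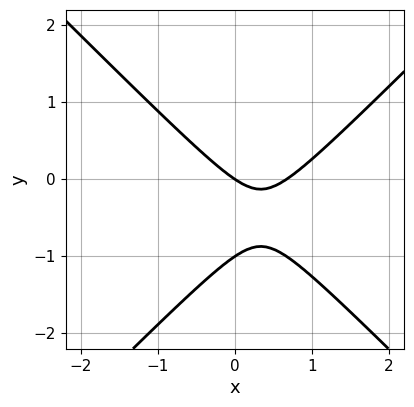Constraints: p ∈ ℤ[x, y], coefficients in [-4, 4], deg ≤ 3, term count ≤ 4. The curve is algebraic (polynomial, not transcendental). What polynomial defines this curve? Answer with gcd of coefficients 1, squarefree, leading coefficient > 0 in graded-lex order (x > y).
3*x^2 - 3*y^2 - 2*x - 3*y

Degree: a generic line meets the curve in up to 2 points, so deg p = 2.
From the axis intercepts and sections: one x-axis crossing is at x = 0; the y-axis gridline crossings are at y ∈ {-1, 0}.
Assembling these constraints gives the stated polynomial.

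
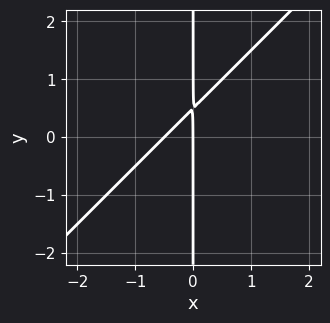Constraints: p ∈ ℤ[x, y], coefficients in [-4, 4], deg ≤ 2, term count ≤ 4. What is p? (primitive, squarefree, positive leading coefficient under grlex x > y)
2*x^2 - 2*x*y + x

First, the degree is 2 — a generic line meets the curve in up to 2 points.
Then, observable constraints: one x-axis crossing is at x = 0; every point of the y-axis in the box is on the curve.
Finally, the integer polynomial consistent with all of this is the stated p.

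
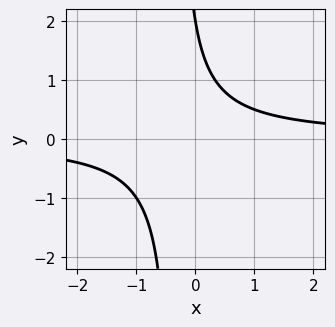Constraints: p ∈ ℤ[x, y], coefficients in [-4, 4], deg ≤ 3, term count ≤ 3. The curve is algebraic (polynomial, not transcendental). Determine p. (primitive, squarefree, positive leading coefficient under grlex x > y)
3*x*y + y - 2

1. The degree is 2 — a generic line meets the curve in up to 2 points.
2. Against the integer gridlines: the curve avoids every integer x-axis point in the box; it crosses the y-axis at the gridline y = 2.
3. The integer polynomial consistent with all of this is the stated p.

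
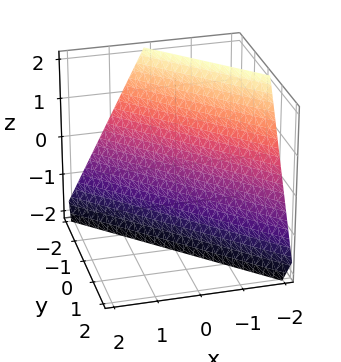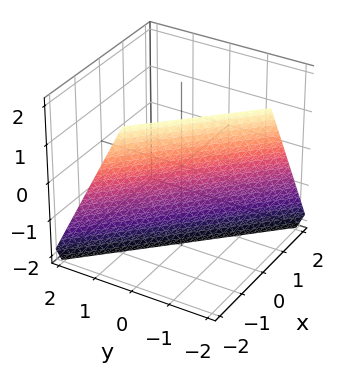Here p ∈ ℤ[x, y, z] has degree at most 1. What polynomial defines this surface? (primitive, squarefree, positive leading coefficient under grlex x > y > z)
First, degree: every cross-section is a straight line — this is a plane, so deg p = 1.
Next, observable constraints: it meets the z-axis at z = -2 (among the integer gridlines); it crosses the y-axis at the gridline y = -1; one x-axis crossing is at x = -1.
Finally, the integer polynomial consistent with all of this is the stated p.

2*x + 2*y + z + 2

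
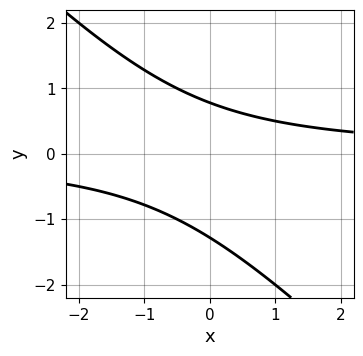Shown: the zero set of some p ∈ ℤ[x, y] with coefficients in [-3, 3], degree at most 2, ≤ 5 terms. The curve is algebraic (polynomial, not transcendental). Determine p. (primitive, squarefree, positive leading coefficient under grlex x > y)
deg p = 2. No degree-1 curve has this shape.
From the visible intercepts: no x-intercept at any integer in the box.
Together with the visible shape, these determine p as stated.

2*x*y + 2*y^2 + y - 2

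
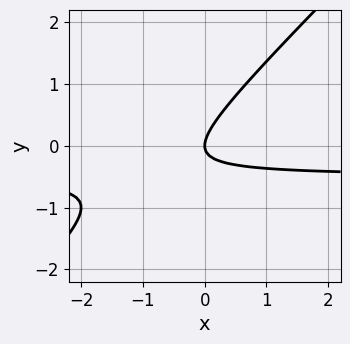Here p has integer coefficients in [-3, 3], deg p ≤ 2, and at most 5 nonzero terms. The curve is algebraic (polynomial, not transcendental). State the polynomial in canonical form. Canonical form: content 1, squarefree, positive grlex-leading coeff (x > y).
(a) Degree: no degree-1 curve has this shape, so deg p = 2.
(b) From the axis intercepts and sections: one x-axis crossing is at x = 0; it crosses the y-axis at the gridline y = 0.
(c) Putting this together gives p.

2*x*y - 2*y^2 + x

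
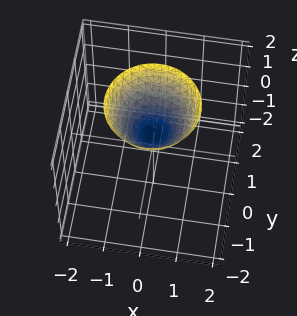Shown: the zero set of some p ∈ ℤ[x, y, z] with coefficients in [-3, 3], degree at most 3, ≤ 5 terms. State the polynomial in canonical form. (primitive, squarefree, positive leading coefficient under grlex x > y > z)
2*x^2 + 2*y^2 - 2*z + 1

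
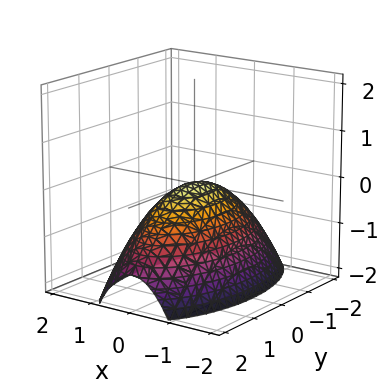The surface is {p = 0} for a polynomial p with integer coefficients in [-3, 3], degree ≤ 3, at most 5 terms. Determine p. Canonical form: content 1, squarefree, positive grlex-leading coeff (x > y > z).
3*x^2 + y^2 + 3*z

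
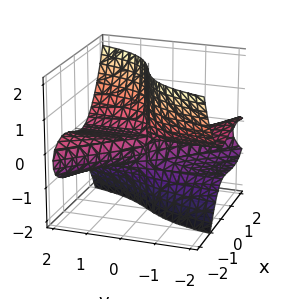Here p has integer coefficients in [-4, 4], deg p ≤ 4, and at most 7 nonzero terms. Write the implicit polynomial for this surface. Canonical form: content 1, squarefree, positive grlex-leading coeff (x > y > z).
deg p = 3.
Checking where it meets the axes: every point of the z-axis in the box is on the surface; it crosses the x-axis at the gridline x = 0; the visible y-axis segment lies entirely on the surface.
Putting this together gives p.

2*x^3 + 2*x^2*y + 2*x*z^2 - 3*y*z^2 - 3*y*z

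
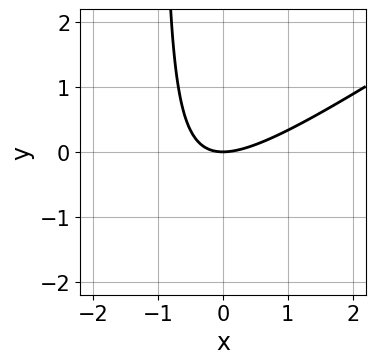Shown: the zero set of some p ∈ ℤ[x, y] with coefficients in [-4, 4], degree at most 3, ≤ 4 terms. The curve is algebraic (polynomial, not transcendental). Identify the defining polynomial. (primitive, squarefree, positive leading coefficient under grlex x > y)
2*x^2 - 3*x*y - 3*y

First, degree: no degree-1 curve has this shape, so deg p = 2.
Next, observable constraints: it crosses the x-axis at the gridline x = 0; it crosses the y-axis at the gridline y = 0.
Finally, these observations pin down the coefficients.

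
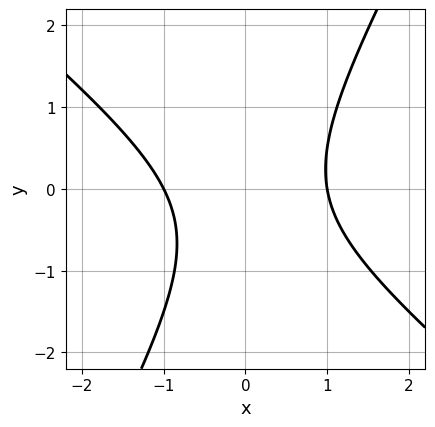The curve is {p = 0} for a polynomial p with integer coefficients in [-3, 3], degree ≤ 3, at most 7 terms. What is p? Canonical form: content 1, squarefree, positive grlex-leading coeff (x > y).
3*x^2 + 2*x*y - 2*y^2 - y - 3

(a) The degree is 2 — a generic line meets the curve in up to 2 points.
(b) Checking where it meets the axes: the x-axis gridline crossings are at x ∈ {-1, 1}; no y-intercept at any integer in the box.
(c) Putting this together gives p.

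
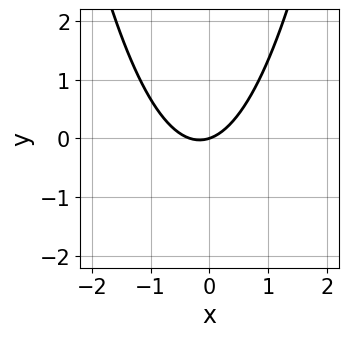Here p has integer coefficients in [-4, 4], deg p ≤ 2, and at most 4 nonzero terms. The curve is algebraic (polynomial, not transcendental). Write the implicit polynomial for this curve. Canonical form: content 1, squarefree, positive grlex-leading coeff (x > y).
3*x^2 + x - 3*y

(a) The degree is 2 — a generic line meets the curve in up to 2 points.
(b) Against the integer gridlines: it meets the y-axis at y = 0 (among the integer gridlines); it meets the x-axis at x = 0 (among the integer gridlines).
(c) Matching integer coefficients to the picture gives p.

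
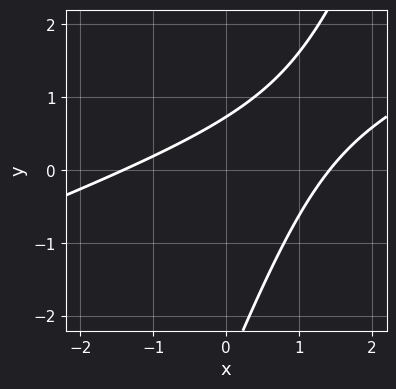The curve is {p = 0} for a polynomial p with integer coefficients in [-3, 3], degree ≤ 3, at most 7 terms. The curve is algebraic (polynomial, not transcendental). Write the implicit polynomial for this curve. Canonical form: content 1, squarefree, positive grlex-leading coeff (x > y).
x^2 - 3*x*y + y^2 + 2*y - 2

(a) deg p = 2. No degree-1 curve has this shape.
(b) Solving for integer coefficients yields p as stated.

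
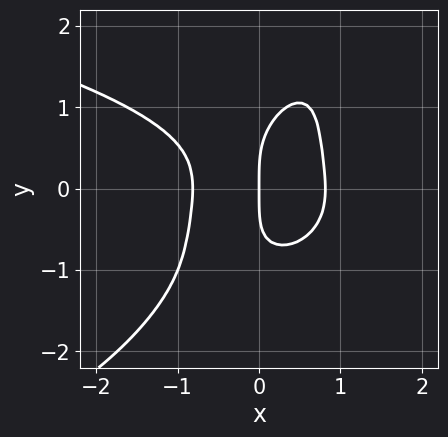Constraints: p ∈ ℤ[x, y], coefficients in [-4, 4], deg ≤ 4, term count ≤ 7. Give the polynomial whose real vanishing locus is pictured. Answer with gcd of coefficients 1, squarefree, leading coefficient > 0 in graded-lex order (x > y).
2*x^2*y^2 - 2*x*y^3 + y^4 + 3*x^3 - 2*x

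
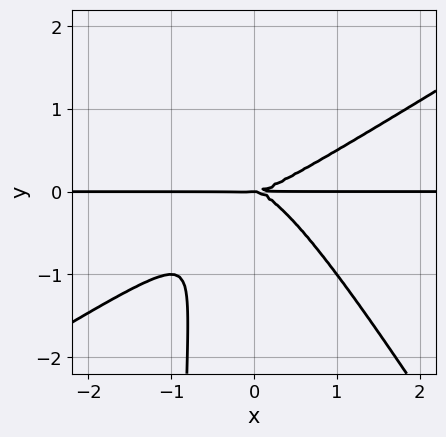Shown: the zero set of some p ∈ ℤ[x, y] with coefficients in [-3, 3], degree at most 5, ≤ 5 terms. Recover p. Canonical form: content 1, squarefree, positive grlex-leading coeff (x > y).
Degree: no degree-3 curve has this shape, so deg p = 4.
From the visible intercepts: it crosses the y-axis at the gridline y = 0; every point of the x-axis in the box is on the curve.
Fitting integer coefficients to these (and the overall shape) gives p.

x^3*y - x^2*y^2 - x*y^3 - y^3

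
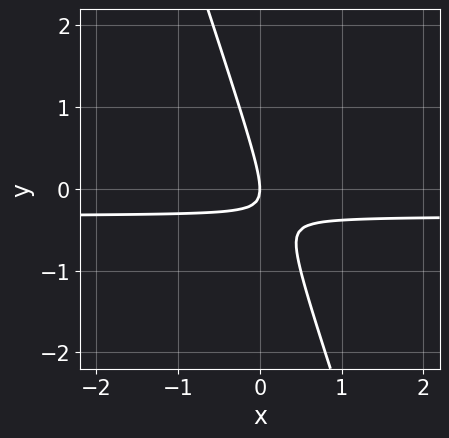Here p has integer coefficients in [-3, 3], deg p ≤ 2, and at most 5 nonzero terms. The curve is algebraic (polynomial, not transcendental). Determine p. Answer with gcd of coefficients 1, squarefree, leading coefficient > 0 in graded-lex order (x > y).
First, deg p = 2.
Then, from the axis intercepts and sections: one y-axis crossing is at y = 0; one x-axis crossing is at x = 0.
Finally, the integer polynomial consistent with all of this is the stated p.

3*x*y + y^2 + x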